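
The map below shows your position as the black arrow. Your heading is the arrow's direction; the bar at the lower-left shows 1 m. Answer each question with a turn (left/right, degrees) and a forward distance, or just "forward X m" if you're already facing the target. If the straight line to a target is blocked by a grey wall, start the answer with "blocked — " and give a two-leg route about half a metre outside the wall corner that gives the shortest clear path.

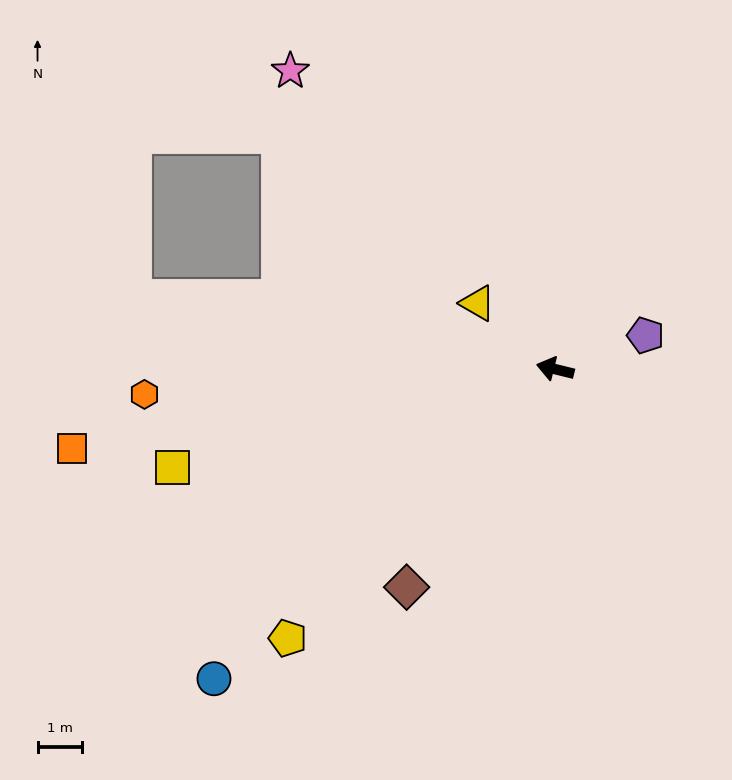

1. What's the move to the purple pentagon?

turn right 146°, forward 2.2 m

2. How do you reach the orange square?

turn left 23°, forward 11.0 m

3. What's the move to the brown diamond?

turn left 70°, forward 5.9 m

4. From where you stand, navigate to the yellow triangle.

turn right 27°, forward 2.3 m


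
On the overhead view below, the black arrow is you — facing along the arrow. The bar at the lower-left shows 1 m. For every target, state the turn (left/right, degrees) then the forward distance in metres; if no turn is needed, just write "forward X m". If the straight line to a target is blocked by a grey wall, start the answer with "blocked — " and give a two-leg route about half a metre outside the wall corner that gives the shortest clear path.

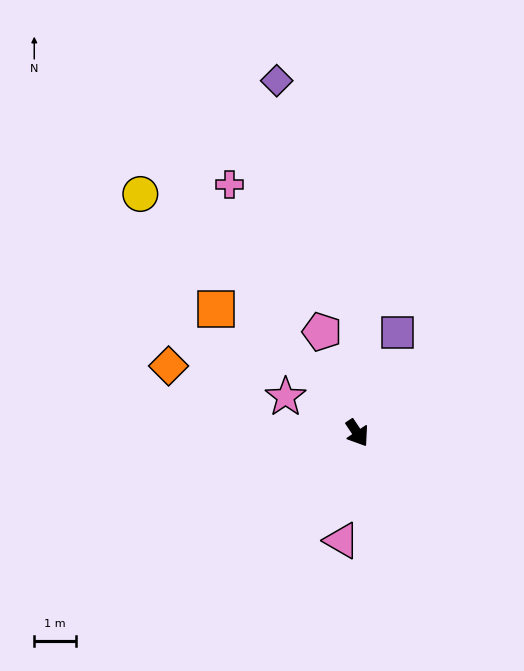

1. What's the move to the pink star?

turn right 150°, forward 1.9 m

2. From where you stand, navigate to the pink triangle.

turn right 42°, forward 2.6 m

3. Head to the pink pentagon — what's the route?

turn left 166°, forward 2.5 m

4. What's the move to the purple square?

turn left 125°, forward 2.6 m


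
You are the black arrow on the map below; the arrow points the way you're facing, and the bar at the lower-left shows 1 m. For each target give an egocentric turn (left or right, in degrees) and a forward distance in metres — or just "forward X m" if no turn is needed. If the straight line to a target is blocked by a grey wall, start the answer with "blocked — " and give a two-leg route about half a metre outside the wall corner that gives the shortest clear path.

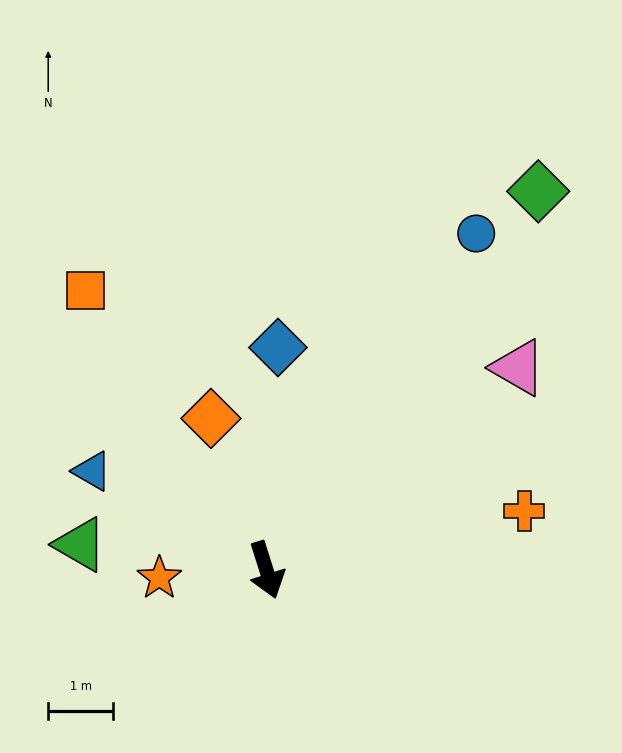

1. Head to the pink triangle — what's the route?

turn left 111°, forward 5.0 m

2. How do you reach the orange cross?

turn left 85°, forward 4.1 m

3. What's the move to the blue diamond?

turn left 159°, forward 3.4 m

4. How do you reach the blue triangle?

turn right 137°, forward 3.1 m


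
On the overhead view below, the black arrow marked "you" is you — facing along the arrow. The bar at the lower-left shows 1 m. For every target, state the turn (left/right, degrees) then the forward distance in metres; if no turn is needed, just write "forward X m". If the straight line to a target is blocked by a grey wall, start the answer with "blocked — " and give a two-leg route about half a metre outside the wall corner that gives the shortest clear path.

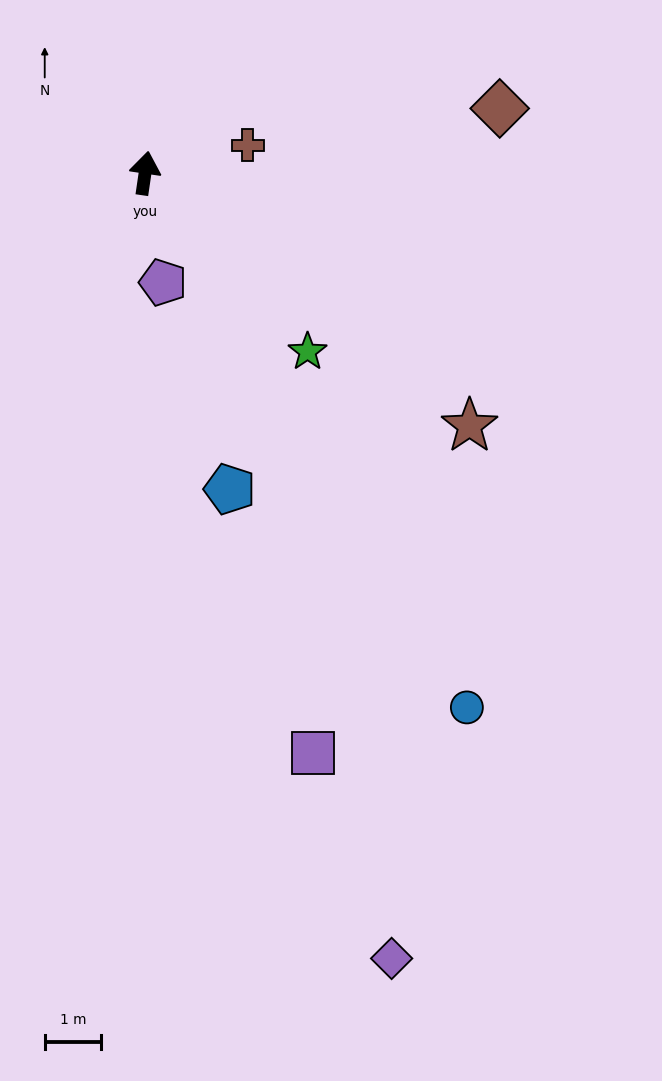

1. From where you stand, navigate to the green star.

turn right 129°, forward 4.3 m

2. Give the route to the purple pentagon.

turn right 162°, forward 2.0 m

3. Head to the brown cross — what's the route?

turn right 66°, forward 1.9 m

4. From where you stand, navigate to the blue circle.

turn right 141°, forward 11.1 m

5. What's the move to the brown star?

turn right 120°, forward 7.3 m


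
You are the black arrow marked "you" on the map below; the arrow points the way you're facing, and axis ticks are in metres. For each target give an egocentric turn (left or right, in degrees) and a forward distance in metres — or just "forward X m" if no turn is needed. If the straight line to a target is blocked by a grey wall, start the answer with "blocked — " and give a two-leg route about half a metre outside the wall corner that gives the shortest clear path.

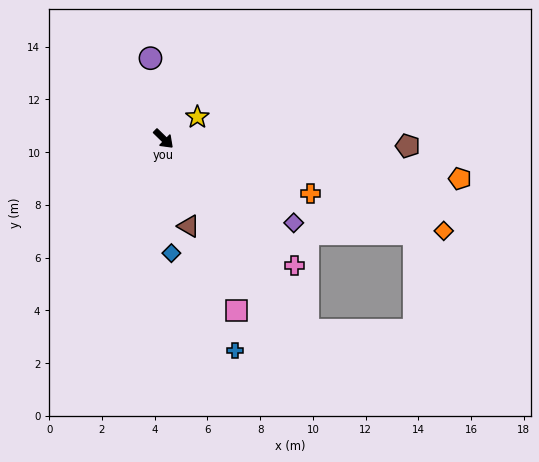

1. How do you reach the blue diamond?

turn right 42°, forward 4.3 m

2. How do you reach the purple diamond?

turn left 11°, forward 5.9 m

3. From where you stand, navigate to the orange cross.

turn left 24°, forward 5.9 m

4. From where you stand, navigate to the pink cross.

forward 6.9 m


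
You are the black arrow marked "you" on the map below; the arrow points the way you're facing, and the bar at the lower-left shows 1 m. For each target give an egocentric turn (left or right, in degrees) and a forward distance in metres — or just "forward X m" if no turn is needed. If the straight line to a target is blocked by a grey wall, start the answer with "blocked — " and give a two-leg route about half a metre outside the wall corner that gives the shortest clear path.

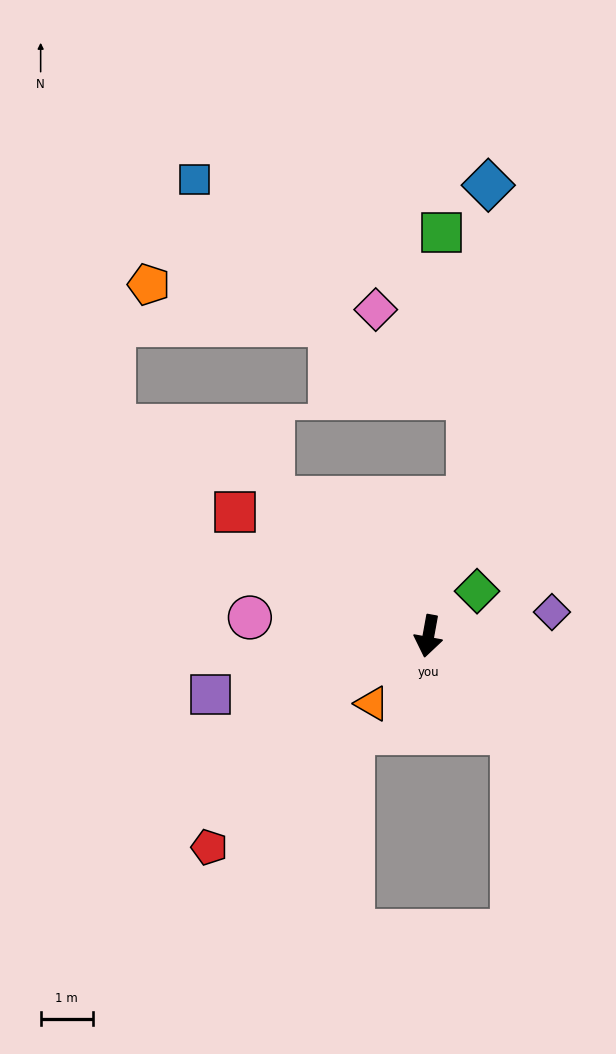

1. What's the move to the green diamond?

turn left 143°, forward 1.3 m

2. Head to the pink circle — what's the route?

turn right 86°, forward 3.4 m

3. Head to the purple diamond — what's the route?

turn left 111°, forward 2.4 m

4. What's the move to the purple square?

turn right 65°, forward 4.3 m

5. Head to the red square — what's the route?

turn right 112°, forward 4.4 m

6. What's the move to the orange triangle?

turn right 30°, forward 1.7 m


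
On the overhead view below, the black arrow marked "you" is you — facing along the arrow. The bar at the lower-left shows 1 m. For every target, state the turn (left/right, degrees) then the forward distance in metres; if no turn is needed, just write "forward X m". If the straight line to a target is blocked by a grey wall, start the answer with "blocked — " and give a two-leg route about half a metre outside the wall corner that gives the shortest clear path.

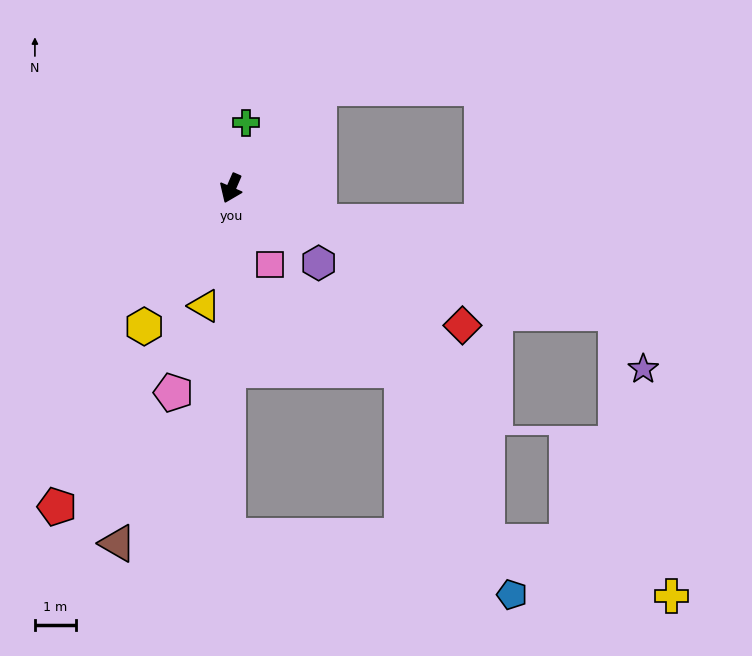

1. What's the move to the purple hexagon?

turn left 73°, forward 2.8 m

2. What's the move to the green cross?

turn right 169°, forward 1.6 m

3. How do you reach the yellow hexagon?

turn right 9°, forward 3.9 m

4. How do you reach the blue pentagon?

blocked — turn left 23°, forward 8.4 m, then turn left 79°, forward 7.0 m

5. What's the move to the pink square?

turn left 50°, forward 2.1 m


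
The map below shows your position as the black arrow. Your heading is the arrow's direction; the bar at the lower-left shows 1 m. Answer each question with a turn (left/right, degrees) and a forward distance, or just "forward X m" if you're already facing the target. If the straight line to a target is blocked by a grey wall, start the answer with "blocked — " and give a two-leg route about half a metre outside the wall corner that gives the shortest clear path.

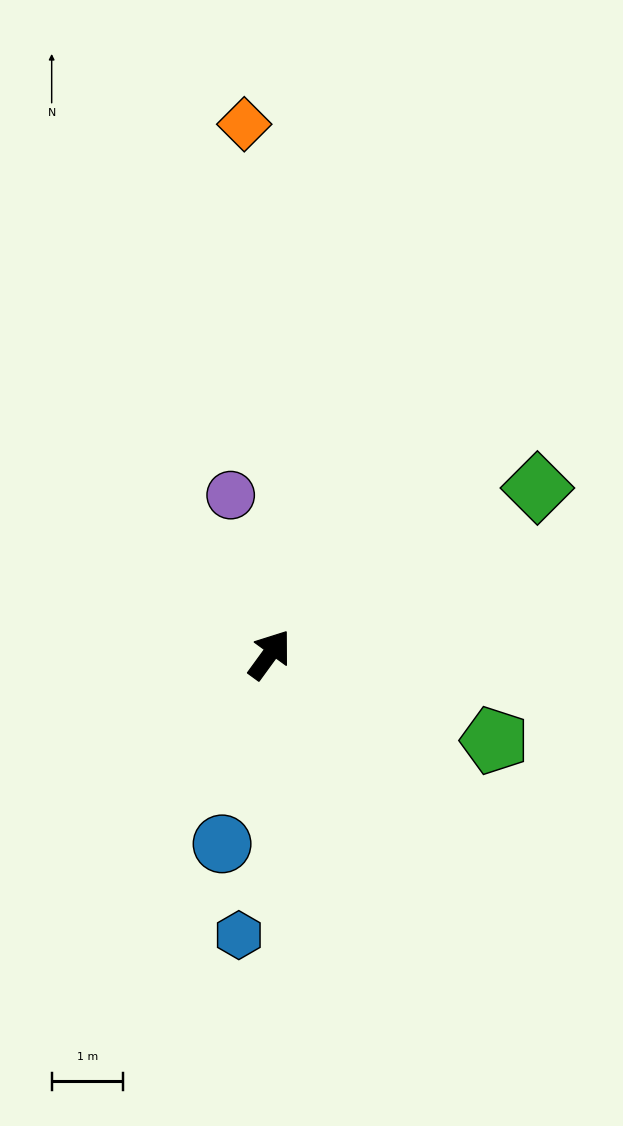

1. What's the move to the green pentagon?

turn right 75°, forward 3.4 m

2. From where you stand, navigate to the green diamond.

turn right 22°, forward 4.4 m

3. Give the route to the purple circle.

turn left 50°, forward 2.3 m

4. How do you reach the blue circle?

turn right 158°, forward 2.7 m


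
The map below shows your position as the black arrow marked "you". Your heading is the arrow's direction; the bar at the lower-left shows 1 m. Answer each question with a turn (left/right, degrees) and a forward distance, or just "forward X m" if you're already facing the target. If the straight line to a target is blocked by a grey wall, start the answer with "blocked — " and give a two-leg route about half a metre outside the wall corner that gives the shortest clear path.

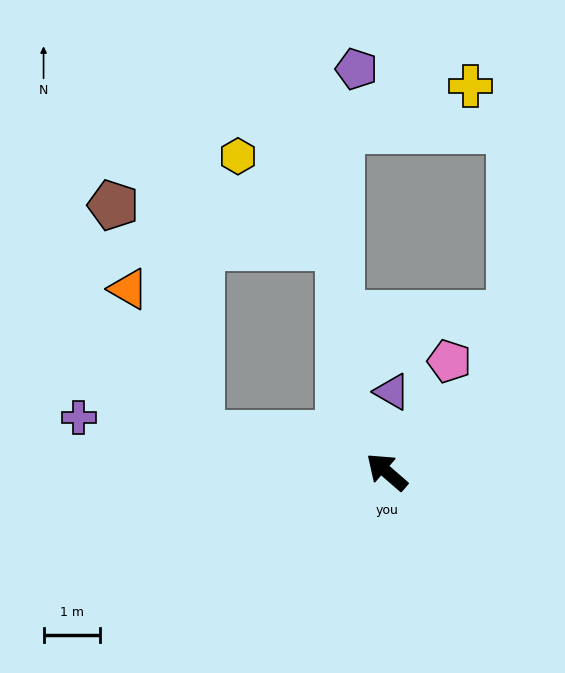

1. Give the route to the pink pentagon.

turn right 78°, forward 2.3 m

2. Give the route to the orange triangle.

blocked — turn left 29°, forward 3.4 m, then turn right 51°, forward 2.9 m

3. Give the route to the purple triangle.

turn right 53°, forward 1.4 m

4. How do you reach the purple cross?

turn left 31°, forward 5.6 m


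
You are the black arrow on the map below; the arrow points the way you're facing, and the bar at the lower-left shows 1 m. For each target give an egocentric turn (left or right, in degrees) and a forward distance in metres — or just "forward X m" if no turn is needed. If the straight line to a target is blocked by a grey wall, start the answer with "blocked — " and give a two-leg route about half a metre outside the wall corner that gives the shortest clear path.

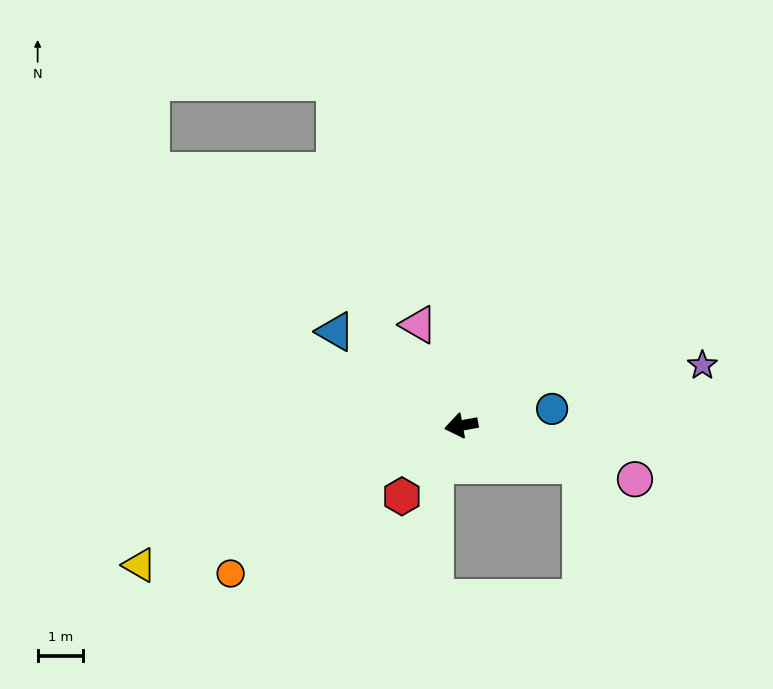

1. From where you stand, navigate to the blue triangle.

turn right 47°, forward 3.5 m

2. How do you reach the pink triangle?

turn right 77°, forward 2.4 m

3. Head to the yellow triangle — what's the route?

turn left 13°, forward 7.7 m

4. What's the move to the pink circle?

turn left 152°, forward 4.0 m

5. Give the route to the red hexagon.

turn left 40°, forward 2.0 m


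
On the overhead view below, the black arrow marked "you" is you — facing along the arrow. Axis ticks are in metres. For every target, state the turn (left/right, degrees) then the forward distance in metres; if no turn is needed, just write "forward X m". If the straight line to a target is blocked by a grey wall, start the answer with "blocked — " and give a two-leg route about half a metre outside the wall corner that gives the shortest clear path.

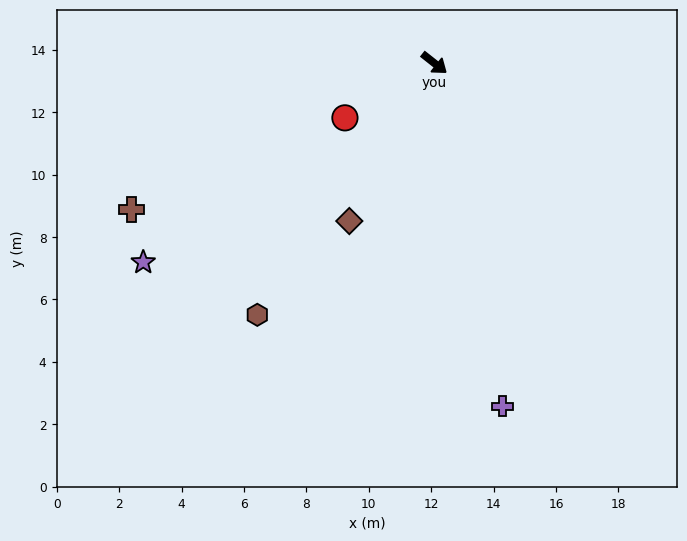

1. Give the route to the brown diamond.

turn right 80°, forward 5.8 m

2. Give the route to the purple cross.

turn right 40°, forward 11.2 m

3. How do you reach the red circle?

turn right 110°, forward 3.4 m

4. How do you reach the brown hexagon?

turn right 87°, forward 9.9 m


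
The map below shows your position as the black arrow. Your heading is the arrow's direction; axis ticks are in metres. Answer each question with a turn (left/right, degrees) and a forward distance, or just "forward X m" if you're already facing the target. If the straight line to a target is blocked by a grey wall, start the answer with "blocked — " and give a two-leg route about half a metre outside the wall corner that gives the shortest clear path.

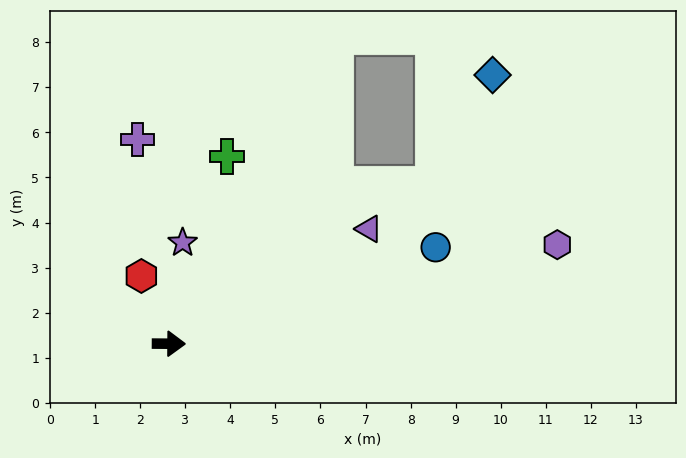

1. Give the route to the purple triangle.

turn left 30°, forward 5.1 m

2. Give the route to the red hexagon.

turn left 112°, forward 1.6 m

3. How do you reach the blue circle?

turn left 20°, forward 6.3 m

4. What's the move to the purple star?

turn left 83°, forward 2.3 m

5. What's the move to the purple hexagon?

turn left 15°, forward 8.9 m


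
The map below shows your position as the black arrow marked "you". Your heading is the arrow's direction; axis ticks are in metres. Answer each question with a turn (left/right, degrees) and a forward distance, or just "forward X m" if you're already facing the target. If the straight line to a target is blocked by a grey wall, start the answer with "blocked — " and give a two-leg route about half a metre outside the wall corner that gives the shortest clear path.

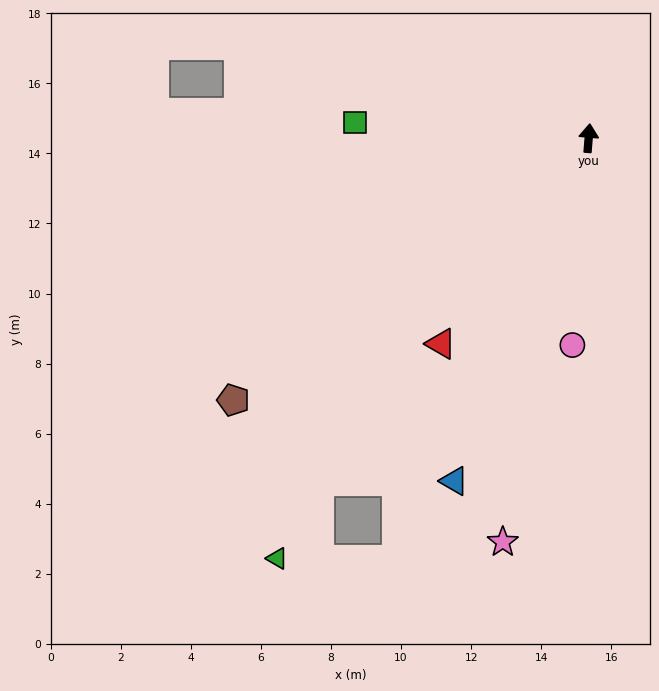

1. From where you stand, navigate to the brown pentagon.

turn left 131°, forward 12.6 m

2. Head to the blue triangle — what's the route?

turn left 163°, forward 10.5 m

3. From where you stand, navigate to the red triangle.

turn left 149°, forward 7.2 m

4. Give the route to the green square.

turn left 91°, forward 6.7 m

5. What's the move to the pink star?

turn left 173°, forward 11.8 m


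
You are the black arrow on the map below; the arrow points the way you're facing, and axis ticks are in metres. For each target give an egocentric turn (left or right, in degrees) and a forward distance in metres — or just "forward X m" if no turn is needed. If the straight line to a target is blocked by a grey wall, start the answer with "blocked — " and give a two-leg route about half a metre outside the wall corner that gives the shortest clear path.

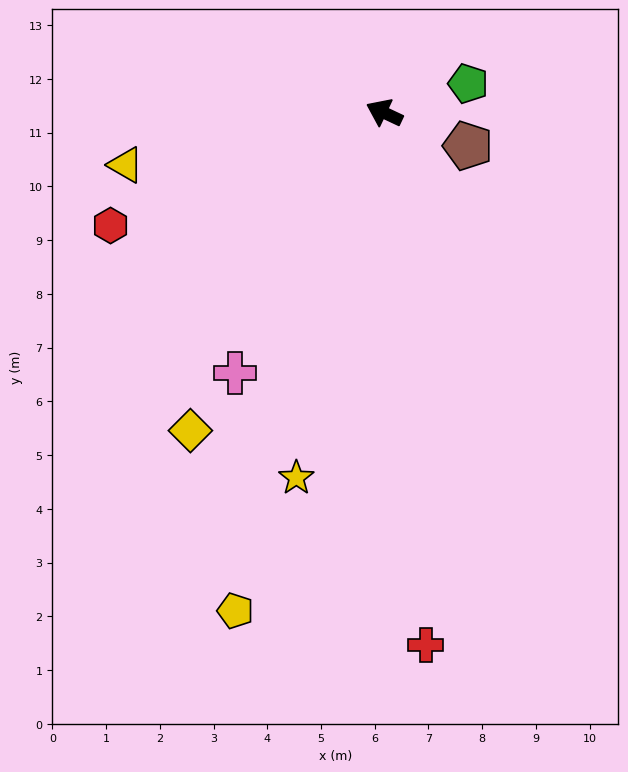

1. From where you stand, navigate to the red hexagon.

turn left 48°, forward 5.5 m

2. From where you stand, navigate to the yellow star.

turn left 102°, forward 7.0 m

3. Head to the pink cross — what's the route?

turn left 85°, forward 5.6 m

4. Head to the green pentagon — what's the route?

turn right 136°, forward 1.7 m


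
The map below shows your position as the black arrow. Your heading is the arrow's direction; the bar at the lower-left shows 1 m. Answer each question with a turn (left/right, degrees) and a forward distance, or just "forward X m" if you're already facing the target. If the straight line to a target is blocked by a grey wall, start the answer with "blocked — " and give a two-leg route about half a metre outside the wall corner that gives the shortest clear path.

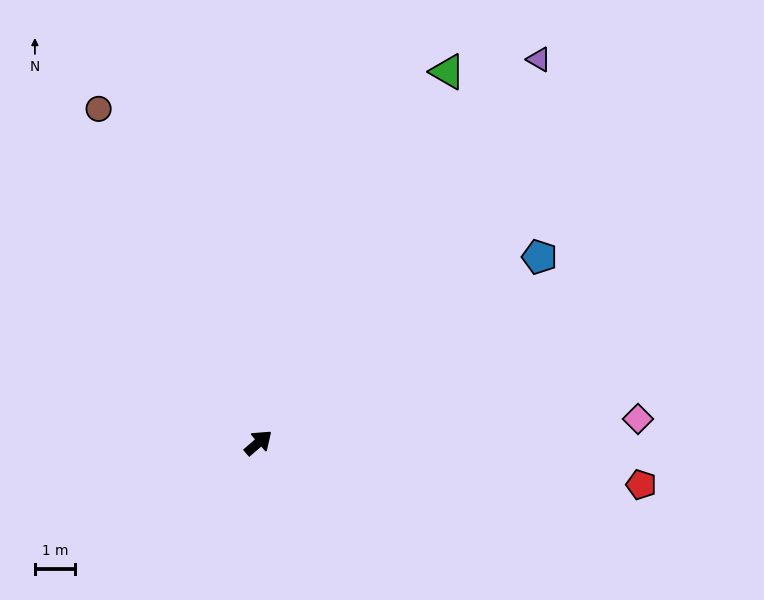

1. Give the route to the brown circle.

turn left 75°, forward 9.2 m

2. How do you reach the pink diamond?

turn right 37°, forward 9.5 m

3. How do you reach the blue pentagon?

turn right 7°, forward 8.4 m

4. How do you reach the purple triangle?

turn left 13°, forward 11.8 m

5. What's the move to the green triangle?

turn left 22°, forward 10.4 m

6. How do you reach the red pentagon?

turn right 47°, forward 9.6 m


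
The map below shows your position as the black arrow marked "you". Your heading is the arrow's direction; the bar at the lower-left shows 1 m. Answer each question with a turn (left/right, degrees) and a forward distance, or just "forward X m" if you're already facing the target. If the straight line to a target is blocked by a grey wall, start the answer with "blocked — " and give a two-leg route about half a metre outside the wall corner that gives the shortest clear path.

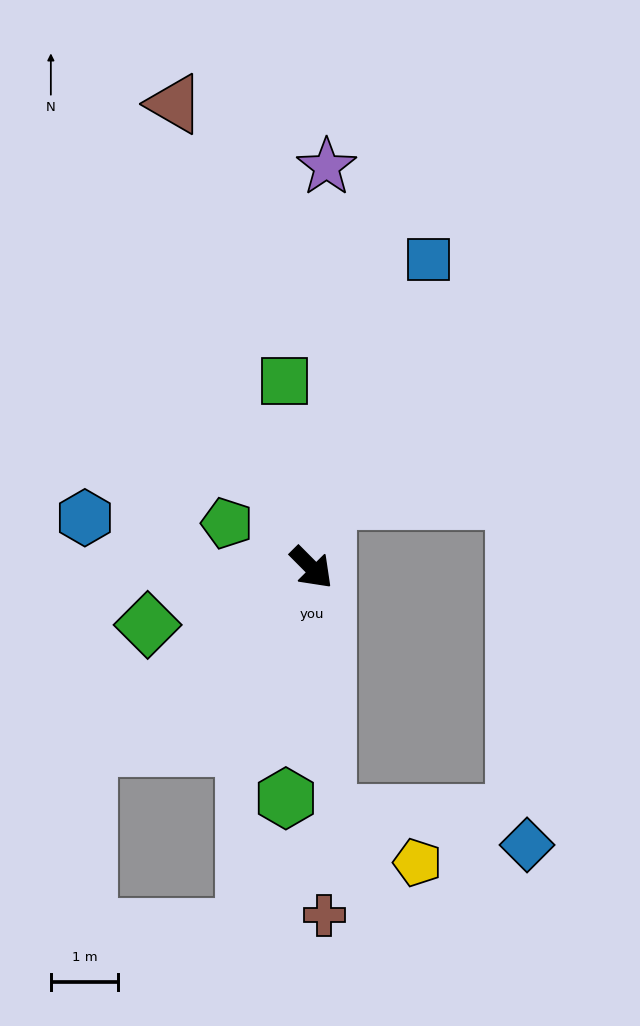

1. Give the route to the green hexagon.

turn right 51°, forward 3.5 m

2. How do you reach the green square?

turn left 143°, forward 2.8 m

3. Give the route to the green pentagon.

turn right 163°, forward 1.4 m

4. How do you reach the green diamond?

turn right 116°, forward 2.6 m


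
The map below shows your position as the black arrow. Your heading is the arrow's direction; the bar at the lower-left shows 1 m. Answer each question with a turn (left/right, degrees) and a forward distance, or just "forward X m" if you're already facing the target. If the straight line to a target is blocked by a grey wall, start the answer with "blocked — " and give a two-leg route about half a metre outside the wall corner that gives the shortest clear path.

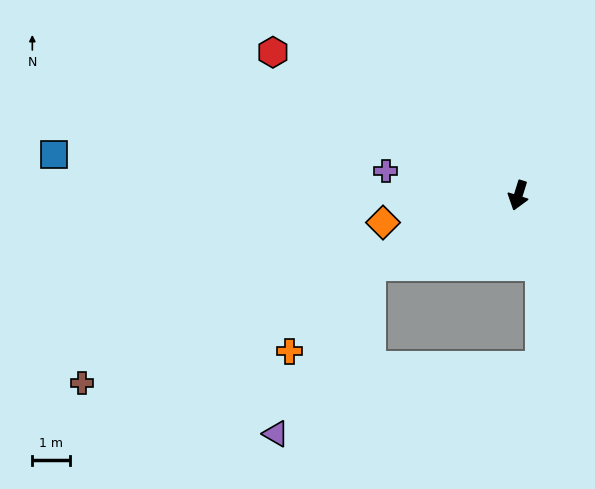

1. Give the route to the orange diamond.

turn right 61°, forward 3.7 m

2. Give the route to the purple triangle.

blocked — turn right 48°, forward 4.4 m, then turn left 36°, forward 5.2 m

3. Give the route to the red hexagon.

turn right 103°, forward 7.6 m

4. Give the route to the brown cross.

turn right 49°, forward 12.7 m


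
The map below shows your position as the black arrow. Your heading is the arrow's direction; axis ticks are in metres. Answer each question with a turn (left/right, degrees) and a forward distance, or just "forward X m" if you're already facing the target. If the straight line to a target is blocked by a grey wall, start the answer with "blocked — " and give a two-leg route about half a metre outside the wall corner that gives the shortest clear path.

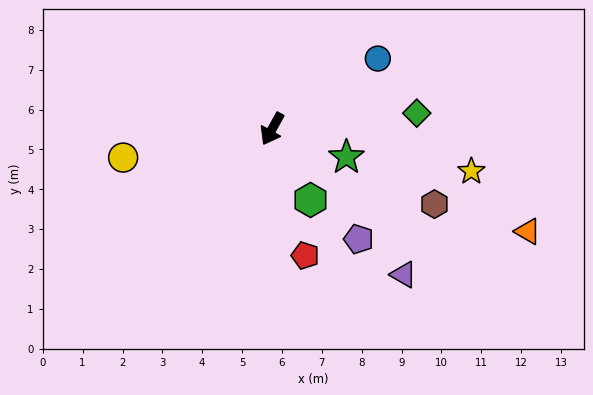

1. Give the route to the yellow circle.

turn right 50°, forward 3.8 m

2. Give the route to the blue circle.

turn left 153°, forward 3.2 m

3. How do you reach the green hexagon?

turn left 57°, forward 2.0 m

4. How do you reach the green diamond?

turn left 125°, forward 3.6 m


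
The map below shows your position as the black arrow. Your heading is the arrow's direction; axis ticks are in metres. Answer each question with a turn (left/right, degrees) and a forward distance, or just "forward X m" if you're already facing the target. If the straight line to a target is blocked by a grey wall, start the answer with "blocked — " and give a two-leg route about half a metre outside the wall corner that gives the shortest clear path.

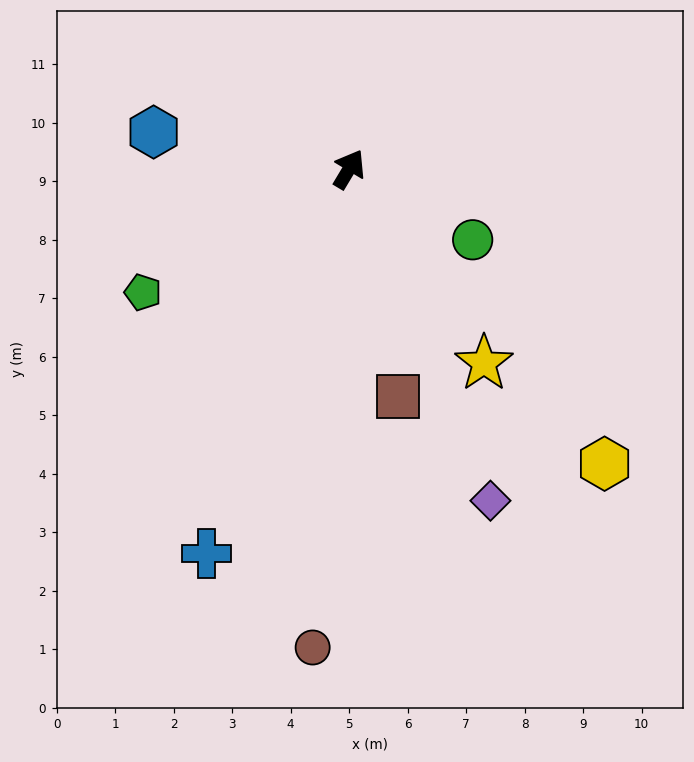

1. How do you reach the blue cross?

turn right 169°, forward 7.0 m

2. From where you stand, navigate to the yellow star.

turn right 114°, forward 4.0 m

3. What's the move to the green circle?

turn right 89°, forward 2.4 m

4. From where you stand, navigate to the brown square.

turn right 137°, forward 4.0 m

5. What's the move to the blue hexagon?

turn left 110°, forward 3.4 m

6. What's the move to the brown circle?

turn right 153°, forward 8.2 m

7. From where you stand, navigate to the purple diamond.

turn right 126°, forward 6.2 m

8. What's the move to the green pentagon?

turn left 152°, forward 4.1 m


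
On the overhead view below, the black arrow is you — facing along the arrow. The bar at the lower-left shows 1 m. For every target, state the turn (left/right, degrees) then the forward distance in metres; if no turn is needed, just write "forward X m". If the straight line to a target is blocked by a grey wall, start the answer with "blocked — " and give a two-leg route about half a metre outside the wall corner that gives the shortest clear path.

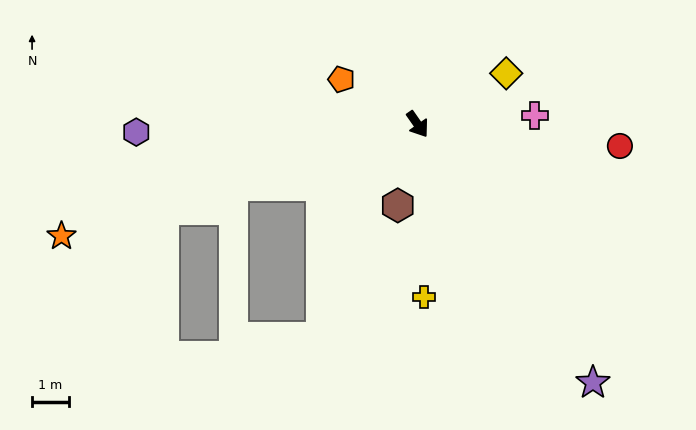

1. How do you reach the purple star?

forward 8.5 m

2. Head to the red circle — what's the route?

turn left 49°, forward 5.5 m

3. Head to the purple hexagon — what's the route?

turn right 123°, forward 7.7 m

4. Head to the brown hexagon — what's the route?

turn right 49°, forward 2.3 m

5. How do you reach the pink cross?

turn left 59°, forward 3.2 m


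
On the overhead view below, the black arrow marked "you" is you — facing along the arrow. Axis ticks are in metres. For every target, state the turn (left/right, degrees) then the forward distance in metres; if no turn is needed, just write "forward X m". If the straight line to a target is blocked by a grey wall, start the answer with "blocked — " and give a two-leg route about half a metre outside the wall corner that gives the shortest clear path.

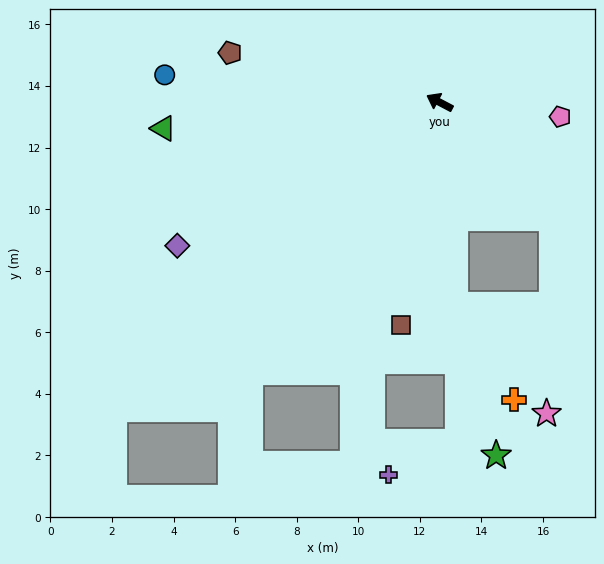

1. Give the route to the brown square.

turn left 108°, forward 7.3 m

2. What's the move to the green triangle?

turn left 33°, forward 9.0 m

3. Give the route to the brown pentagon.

turn left 15°, forward 7.0 m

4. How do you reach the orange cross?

blocked — turn left 122°, forward 6.6 m, then turn left 28°, forward 3.6 m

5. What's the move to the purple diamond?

turn left 56°, forward 9.7 m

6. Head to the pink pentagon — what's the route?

turn right 159°, forward 3.9 m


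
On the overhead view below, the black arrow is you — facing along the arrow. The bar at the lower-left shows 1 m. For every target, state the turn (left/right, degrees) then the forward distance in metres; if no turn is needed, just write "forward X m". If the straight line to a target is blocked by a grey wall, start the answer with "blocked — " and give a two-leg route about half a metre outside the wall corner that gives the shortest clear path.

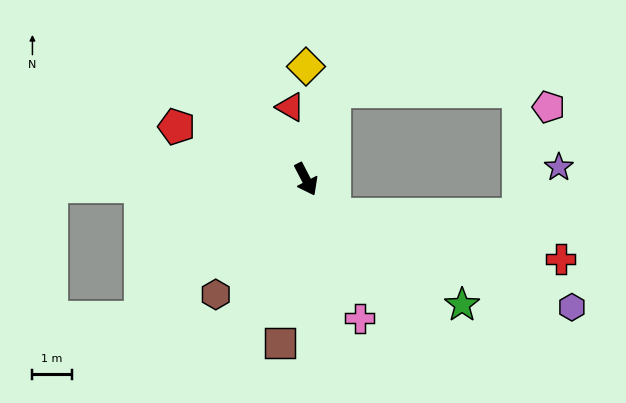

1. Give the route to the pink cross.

turn right 6°, forward 3.8 m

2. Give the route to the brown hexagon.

turn right 65°, forward 3.7 m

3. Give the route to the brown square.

turn right 36°, forward 4.2 m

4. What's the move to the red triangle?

turn left 165°, forward 1.9 m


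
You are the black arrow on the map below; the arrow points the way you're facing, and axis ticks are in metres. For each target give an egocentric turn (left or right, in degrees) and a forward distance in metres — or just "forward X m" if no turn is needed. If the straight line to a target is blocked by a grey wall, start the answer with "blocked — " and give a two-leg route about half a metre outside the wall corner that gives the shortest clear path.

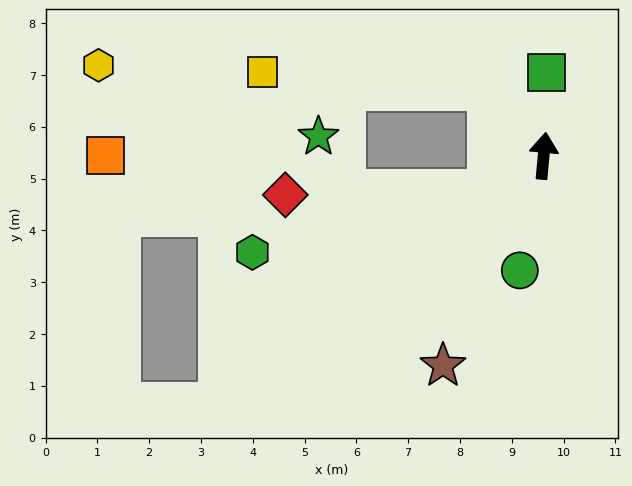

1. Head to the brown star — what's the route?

turn left 160°, forward 4.5 m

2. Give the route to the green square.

turn left 3°, forward 1.6 m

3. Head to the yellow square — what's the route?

blocked — turn left 44°, forward 1.7 m, then turn left 47°, forward 4.4 m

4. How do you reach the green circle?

turn left 174°, forward 2.3 m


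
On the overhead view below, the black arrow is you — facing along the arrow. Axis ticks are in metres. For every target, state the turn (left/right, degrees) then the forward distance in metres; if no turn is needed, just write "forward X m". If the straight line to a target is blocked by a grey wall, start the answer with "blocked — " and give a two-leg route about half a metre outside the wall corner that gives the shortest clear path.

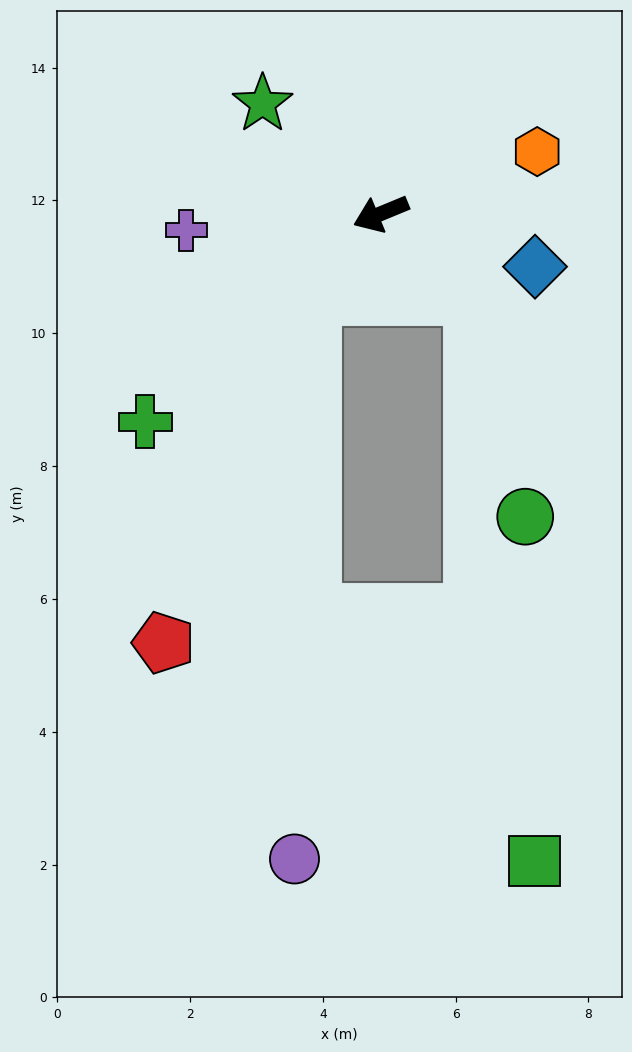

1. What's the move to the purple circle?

blocked — turn left 29°, forward 1.6 m, then turn left 37°, forward 8.5 m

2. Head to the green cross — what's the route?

turn left 19°, forward 4.7 m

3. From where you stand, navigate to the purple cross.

turn right 18°, forward 2.9 m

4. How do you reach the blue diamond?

turn left 139°, forward 2.5 m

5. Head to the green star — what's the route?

turn right 65°, forward 2.4 m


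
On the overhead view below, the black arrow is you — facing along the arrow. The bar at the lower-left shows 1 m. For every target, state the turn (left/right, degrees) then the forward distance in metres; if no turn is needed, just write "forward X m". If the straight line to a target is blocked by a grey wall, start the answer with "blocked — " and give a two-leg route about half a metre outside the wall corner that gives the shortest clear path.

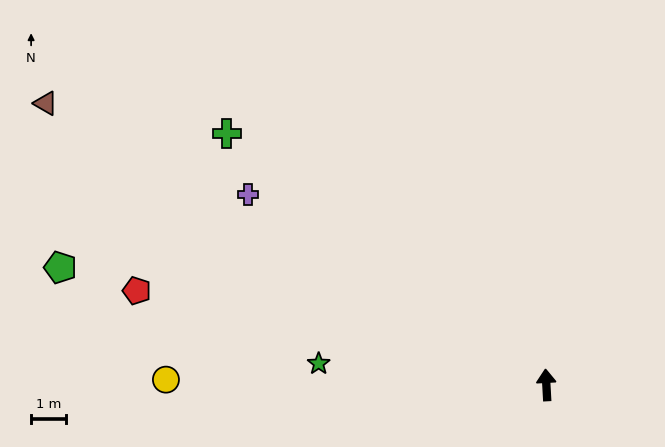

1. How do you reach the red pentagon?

turn left 74°, forward 12.2 m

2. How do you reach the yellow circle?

turn left 86°, forward 11.1 m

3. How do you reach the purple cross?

turn left 54°, forward 10.3 m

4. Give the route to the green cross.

turn left 49°, forward 11.8 m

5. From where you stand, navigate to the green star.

turn left 82°, forward 6.6 m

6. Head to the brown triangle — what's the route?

turn left 57°, forward 16.7 m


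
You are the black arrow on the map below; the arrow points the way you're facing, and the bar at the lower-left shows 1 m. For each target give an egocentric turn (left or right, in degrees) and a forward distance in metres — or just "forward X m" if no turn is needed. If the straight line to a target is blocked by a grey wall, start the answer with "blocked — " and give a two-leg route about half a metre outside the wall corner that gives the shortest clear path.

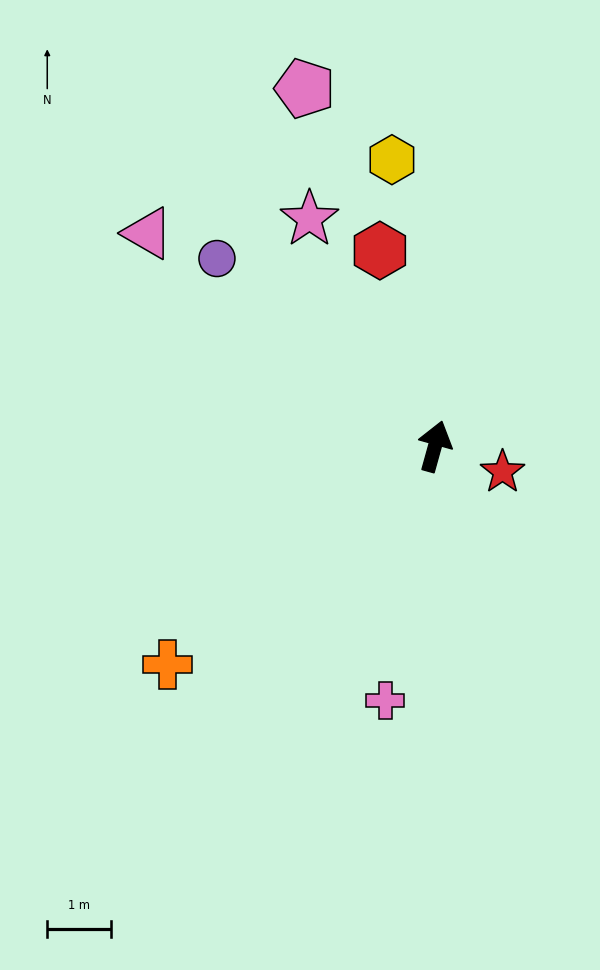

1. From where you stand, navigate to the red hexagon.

turn left 31°, forward 3.2 m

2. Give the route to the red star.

turn right 95°, forward 1.1 m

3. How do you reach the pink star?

turn left 44°, forward 4.1 m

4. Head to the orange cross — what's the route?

turn left 145°, forward 5.4 m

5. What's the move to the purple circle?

turn left 65°, forward 4.5 m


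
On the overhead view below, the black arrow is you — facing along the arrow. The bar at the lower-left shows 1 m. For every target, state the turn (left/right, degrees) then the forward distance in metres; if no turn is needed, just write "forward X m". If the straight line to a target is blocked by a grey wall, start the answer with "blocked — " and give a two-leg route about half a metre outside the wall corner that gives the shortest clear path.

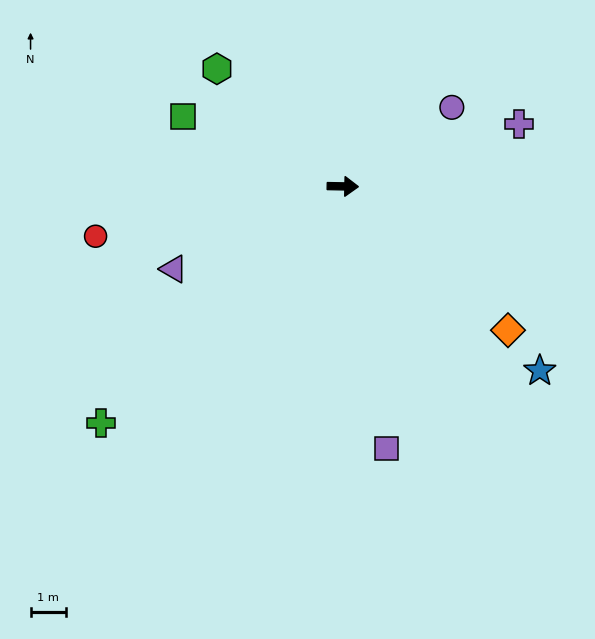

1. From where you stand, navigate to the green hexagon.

turn left 138°, forward 4.8 m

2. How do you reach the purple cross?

turn left 21°, forward 5.2 m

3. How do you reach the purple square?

turn right 79°, forward 7.4 m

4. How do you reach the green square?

turn left 158°, forward 4.9 m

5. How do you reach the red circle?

turn right 167°, forward 7.1 m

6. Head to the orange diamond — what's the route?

turn right 40°, forward 6.1 m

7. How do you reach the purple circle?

turn left 37°, forward 3.8 m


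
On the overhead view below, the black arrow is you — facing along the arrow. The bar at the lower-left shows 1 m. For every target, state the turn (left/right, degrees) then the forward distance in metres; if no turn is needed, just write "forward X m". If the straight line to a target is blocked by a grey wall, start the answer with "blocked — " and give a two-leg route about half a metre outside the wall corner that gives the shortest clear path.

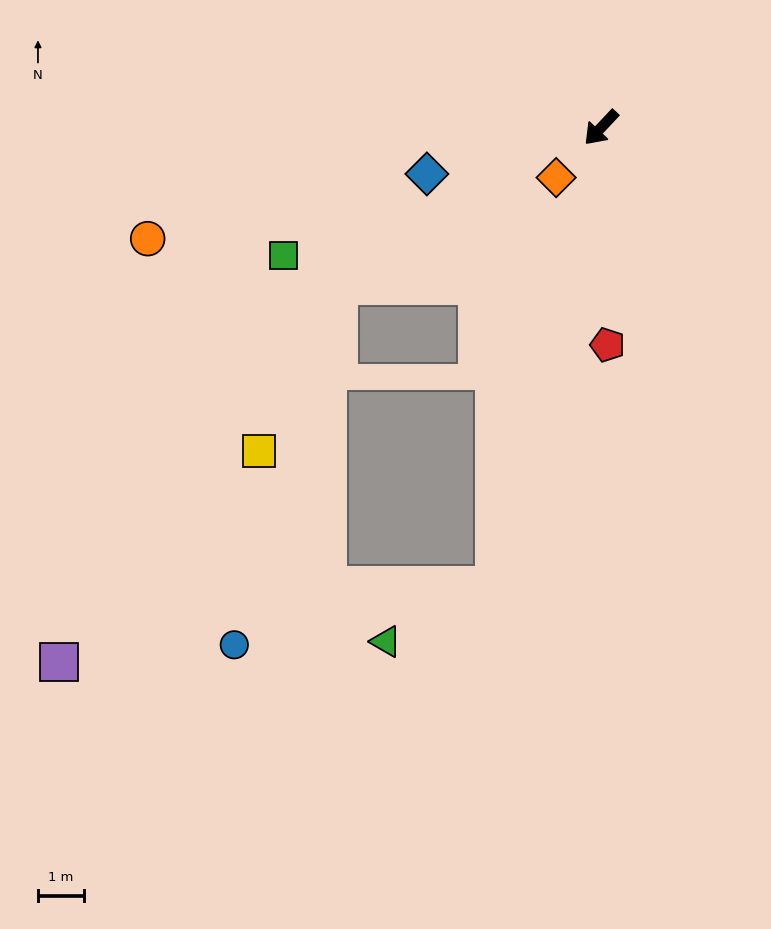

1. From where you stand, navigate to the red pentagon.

turn left 45°, forward 4.8 m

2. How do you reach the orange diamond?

forward 1.5 m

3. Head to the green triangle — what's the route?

blocked — turn left 30°, forward 10.3 m, then turn right 49°, forward 2.7 m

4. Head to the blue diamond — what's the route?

turn right 32°, forward 3.9 m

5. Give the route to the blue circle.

blocked — turn left 30°, forward 10.3 m, then turn right 64°, forward 5.8 m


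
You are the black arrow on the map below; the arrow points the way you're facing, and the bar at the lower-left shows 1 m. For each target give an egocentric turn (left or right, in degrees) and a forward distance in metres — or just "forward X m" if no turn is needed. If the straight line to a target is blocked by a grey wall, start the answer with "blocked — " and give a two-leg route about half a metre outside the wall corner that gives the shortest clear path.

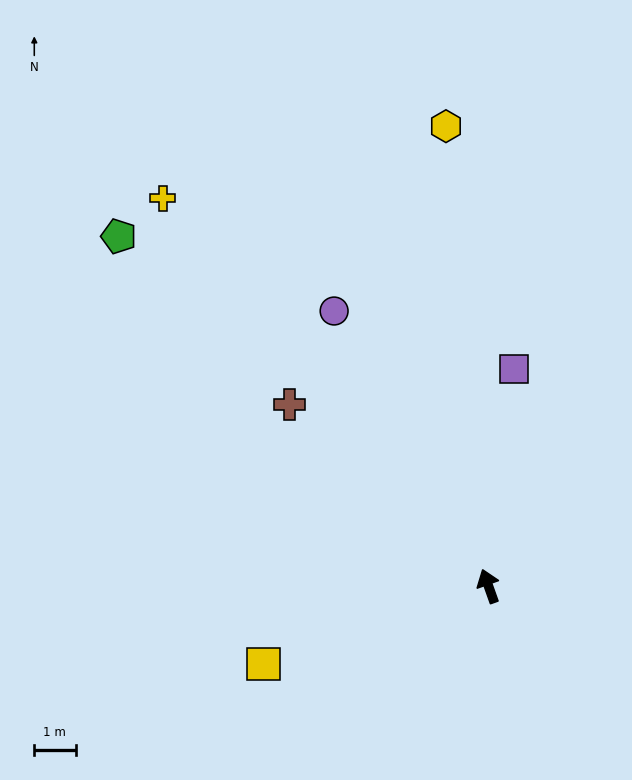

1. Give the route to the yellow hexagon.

turn right 14°, forward 11.2 m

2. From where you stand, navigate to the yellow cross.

turn left 20°, forward 12.3 m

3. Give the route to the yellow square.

turn left 90°, forward 5.8 m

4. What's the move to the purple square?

turn right 26°, forward 5.3 m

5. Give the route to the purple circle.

turn left 10°, forward 7.6 m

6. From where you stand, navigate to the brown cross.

turn left 28°, forward 6.5 m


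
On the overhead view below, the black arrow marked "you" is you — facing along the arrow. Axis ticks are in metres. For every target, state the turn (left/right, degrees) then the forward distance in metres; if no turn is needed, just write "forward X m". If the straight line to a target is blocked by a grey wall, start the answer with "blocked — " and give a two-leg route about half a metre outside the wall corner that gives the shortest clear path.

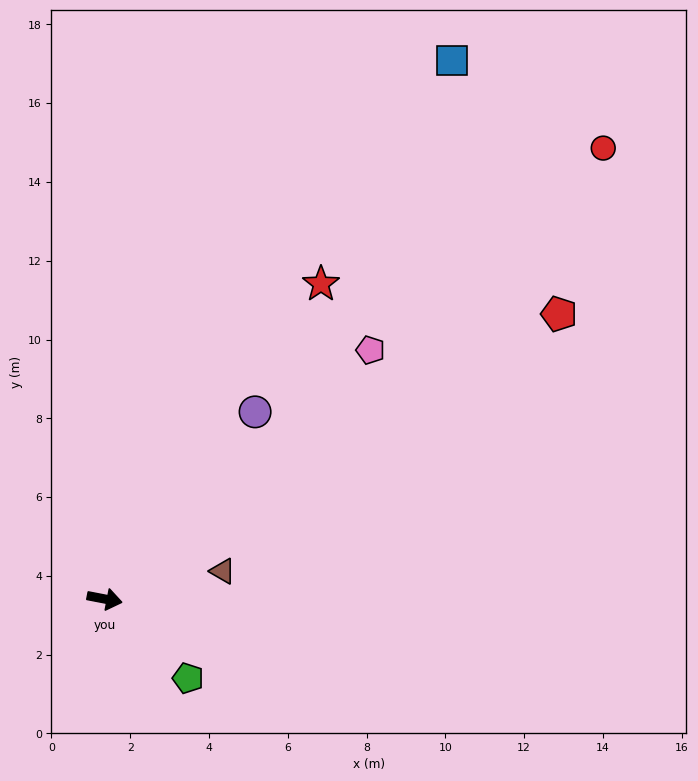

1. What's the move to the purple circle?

turn left 62°, forward 6.1 m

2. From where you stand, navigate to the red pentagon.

turn left 43°, forward 13.6 m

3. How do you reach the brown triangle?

turn left 24°, forward 3.1 m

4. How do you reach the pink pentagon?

turn left 54°, forward 9.2 m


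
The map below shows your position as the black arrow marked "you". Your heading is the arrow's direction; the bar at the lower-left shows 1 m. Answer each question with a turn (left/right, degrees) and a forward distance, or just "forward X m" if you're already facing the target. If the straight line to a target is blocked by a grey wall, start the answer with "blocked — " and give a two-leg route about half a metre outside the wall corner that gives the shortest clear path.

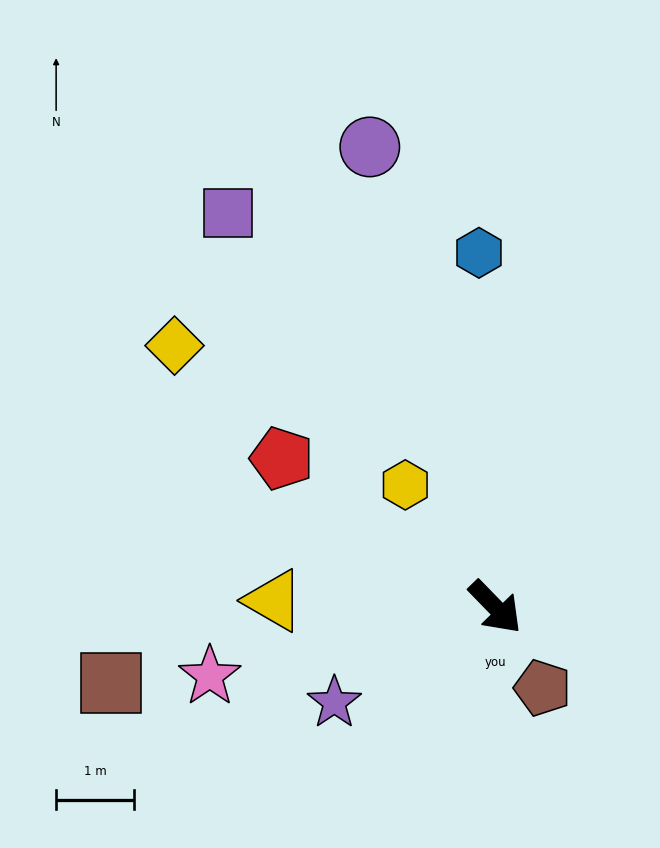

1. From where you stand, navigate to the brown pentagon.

turn right 14°, forward 1.2 m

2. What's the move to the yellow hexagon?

turn left 172°, forward 2.0 m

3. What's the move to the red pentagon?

turn right 169°, forward 3.3 m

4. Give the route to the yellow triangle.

turn right 136°, forward 2.8 m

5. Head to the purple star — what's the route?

turn right 104°, forward 2.4 m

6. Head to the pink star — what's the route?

turn right 121°, forward 3.8 m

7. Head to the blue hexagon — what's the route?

turn left 138°, forward 4.6 m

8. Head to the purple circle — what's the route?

turn left 151°, forward 6.1 m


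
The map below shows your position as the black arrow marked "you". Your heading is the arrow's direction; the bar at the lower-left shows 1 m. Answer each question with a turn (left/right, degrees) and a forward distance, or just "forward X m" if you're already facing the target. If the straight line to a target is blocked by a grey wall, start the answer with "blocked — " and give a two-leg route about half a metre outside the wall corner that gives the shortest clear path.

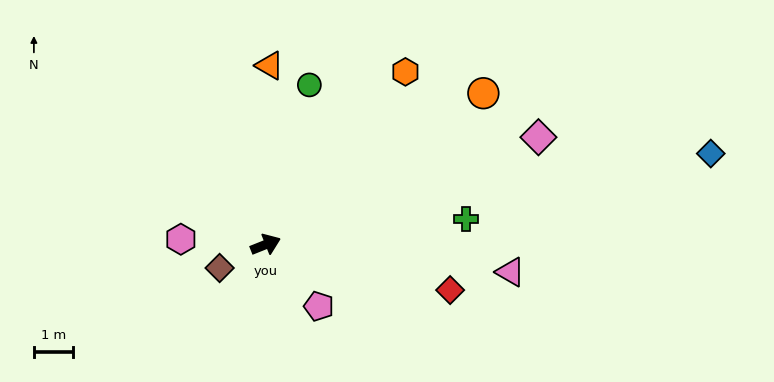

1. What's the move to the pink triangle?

turn right 28°, forward 6.3 m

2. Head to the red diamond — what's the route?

turn right 36°, forward 4.9 m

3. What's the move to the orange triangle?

turn left 67°, forward 4.6 m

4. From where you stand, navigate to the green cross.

turn right 14°, forward 5.2 m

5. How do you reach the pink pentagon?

turn right 71°, forward 2.1 m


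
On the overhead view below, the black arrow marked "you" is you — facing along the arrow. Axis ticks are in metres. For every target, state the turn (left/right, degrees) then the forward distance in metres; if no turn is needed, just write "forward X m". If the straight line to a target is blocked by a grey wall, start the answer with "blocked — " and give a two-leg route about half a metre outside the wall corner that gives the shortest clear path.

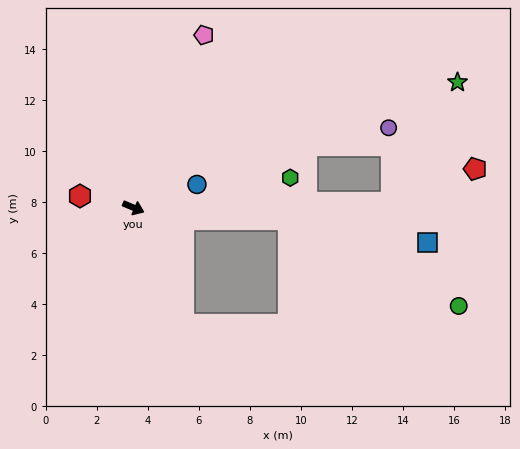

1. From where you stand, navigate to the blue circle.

turn left 43°, forward 2.6 m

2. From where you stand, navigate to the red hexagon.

turn right 169°, forward 2.1 m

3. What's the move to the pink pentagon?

turn left 91°, forward 7.3 m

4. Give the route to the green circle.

blocked — turn left 19°, forward 6.1 m, then turn right 23°, forward 7.5 m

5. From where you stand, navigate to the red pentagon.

blocked — turn left 24°, forward 10.1 m, then turn left 21°, forward 3.5 m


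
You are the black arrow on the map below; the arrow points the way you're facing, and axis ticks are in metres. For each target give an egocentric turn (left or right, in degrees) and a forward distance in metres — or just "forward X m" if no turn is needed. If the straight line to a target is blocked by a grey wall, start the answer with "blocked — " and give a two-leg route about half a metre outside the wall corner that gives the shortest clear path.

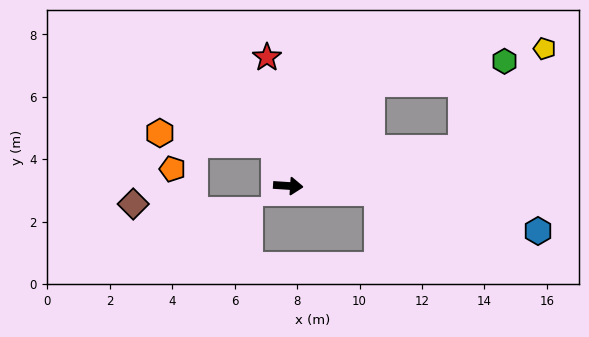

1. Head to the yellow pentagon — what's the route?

blocked — turn left 16°, forward 5.7 m, then turn left 38°, forward 4.2 m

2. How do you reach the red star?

turn left 103°, forward 4.2 m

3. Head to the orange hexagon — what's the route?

blocked — turn left 112°, forward 1.4 m, then turn left 66°, forward 3.7 m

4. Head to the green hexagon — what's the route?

blocked — turn left 54°, forward 4.2 m, then turn right 40°, forward 4.3 m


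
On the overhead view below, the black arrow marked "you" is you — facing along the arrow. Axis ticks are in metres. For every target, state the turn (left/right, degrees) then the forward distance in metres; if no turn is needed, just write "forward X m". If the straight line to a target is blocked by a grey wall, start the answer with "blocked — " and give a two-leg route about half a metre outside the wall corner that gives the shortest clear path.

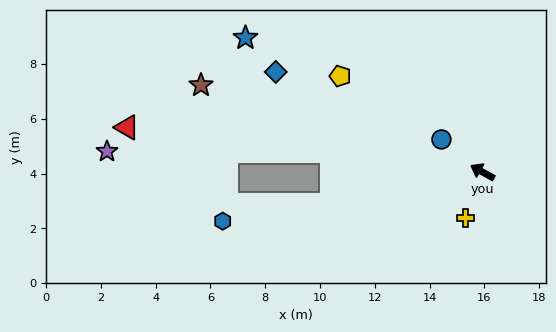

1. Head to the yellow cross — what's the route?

turn left 99°, forward 1.8 m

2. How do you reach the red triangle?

turn left 22°, forward 13.1 m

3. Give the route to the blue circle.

turn right 9°, forward 1.9 m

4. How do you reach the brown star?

turn left 12°, forward 10.8 m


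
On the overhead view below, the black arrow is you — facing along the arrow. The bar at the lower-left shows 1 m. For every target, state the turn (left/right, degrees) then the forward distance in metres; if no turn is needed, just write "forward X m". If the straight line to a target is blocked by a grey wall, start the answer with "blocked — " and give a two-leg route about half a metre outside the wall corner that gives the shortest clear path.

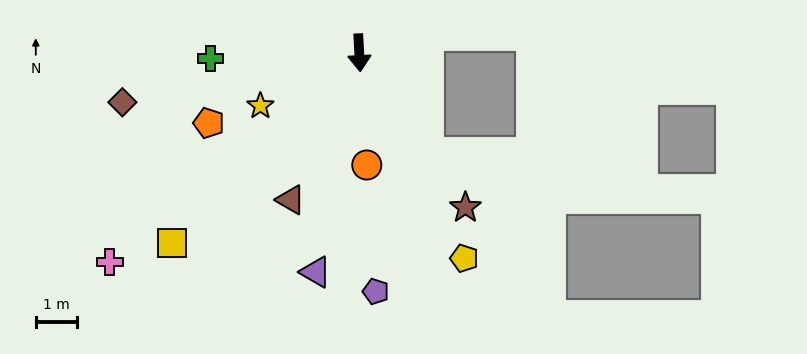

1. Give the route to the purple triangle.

turn right 14°, forward 5.4 m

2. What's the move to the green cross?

turn right 91°, forward 3.6 m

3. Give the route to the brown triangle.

turn right 28°, forward 3.9 m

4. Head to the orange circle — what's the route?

forward 2.7 m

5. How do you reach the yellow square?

turn right 48°, forward 6.5 m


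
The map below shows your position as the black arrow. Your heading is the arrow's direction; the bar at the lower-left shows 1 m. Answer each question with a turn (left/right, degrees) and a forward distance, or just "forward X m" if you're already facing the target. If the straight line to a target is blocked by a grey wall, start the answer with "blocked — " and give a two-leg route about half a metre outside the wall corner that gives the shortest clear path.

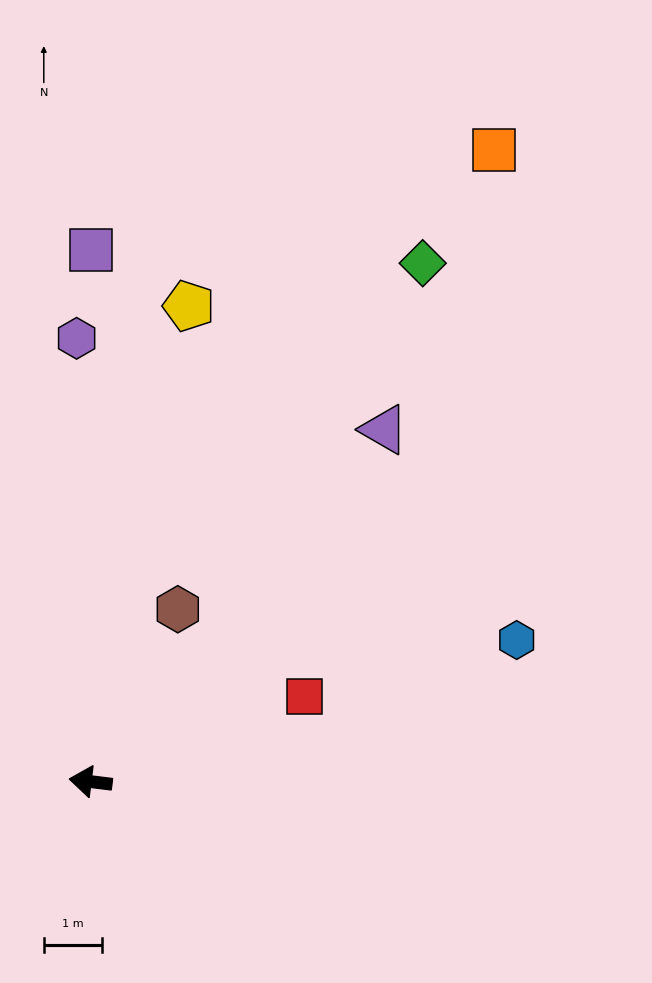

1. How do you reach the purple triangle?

turn right 123°, forward 7.9 m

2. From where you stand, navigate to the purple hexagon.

turn right 81°, forward 7.7 m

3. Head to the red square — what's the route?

turn right 151°, forward 4.0 m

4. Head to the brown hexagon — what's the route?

turn right 110°, forward 3.3 m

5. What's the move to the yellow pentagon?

turn right 95°, forward 8.4 m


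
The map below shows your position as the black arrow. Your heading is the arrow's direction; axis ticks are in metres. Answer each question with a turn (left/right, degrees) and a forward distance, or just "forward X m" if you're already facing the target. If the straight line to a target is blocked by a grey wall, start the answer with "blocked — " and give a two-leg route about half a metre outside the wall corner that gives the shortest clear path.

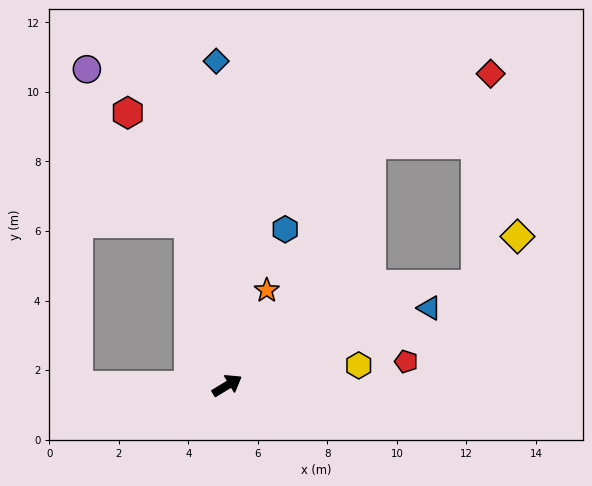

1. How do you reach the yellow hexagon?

turn right 23°, forward 3.8 m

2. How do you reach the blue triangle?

turn right 10°, forward 6.2 m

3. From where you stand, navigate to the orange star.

turn left 36°, forward 3.0 m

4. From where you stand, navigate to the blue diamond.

turn left 61°, forward 9.3 m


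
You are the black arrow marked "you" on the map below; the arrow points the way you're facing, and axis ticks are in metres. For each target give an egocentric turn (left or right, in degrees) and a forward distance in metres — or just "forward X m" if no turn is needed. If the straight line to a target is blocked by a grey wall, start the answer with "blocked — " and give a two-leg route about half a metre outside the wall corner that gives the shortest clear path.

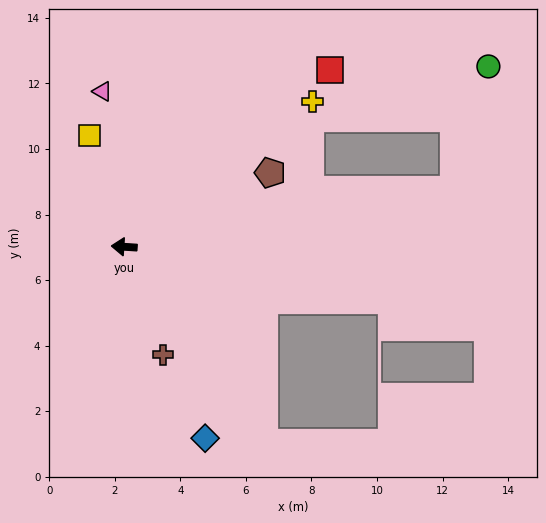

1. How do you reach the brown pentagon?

turn right 149°, forward 5.0 m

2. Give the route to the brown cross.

turn left 113°, forward 3.5 m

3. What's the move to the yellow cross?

turn right 139°, forward 7.3 m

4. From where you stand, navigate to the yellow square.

turn right 69°, forward 3.6 m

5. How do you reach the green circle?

blocked — turn right 166°, forward 10.2 m, then turn left 64°, forward 3.9 m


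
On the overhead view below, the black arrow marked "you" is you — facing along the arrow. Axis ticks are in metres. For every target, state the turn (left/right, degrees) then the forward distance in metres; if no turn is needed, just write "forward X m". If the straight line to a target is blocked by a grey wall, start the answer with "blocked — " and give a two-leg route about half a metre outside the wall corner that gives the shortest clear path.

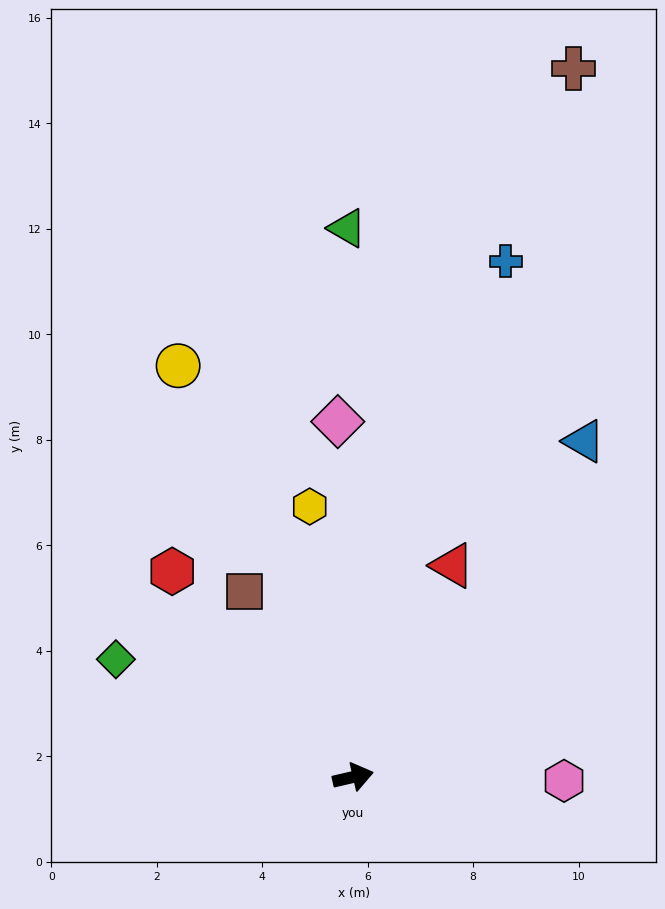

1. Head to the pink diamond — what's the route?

turn left 79°, forward 6.7 m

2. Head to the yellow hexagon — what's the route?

turn left 86°, forward 5.2 m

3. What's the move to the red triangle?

turn left 52°, forward 4.4 m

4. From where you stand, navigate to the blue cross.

turn left 60°, forward 10.2 m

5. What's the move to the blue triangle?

turn left 42°, forward 7.7 m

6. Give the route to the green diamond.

turn left 141°, forward 5.0 m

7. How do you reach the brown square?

turn left 107°, forward 4.1 m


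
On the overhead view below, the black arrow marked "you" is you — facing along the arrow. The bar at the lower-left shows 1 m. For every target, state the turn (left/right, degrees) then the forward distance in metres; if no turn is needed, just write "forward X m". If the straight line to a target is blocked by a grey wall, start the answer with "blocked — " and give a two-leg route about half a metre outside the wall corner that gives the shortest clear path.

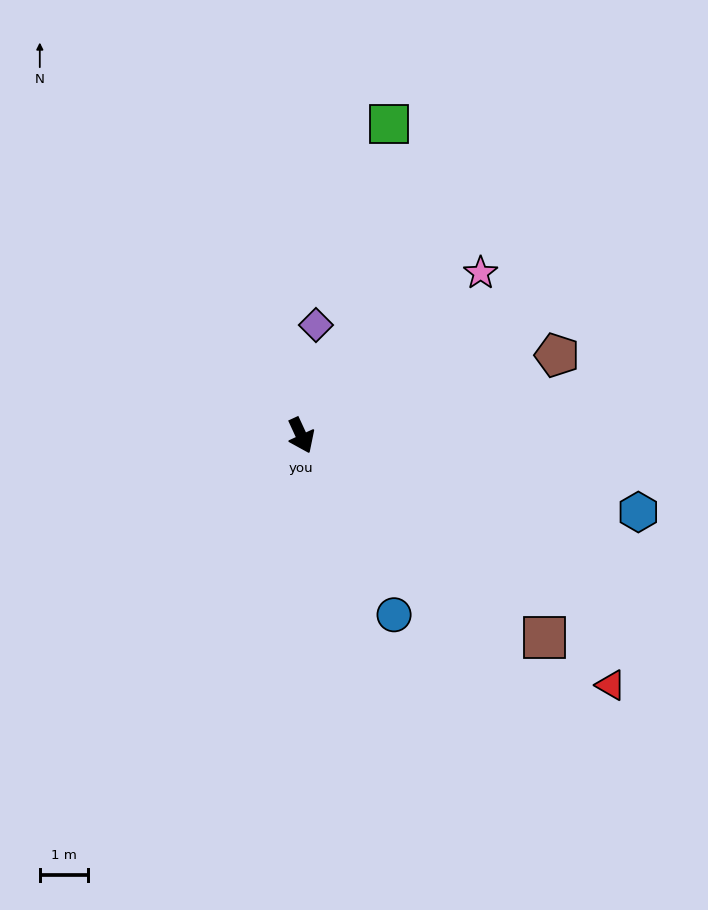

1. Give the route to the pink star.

turn left 107°, forward 5.0 m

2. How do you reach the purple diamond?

turn left 148°, forward 2.3 m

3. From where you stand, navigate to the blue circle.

turn left 3°, forward 4.2 m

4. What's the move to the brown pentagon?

turn left 83°, forward 5.5 m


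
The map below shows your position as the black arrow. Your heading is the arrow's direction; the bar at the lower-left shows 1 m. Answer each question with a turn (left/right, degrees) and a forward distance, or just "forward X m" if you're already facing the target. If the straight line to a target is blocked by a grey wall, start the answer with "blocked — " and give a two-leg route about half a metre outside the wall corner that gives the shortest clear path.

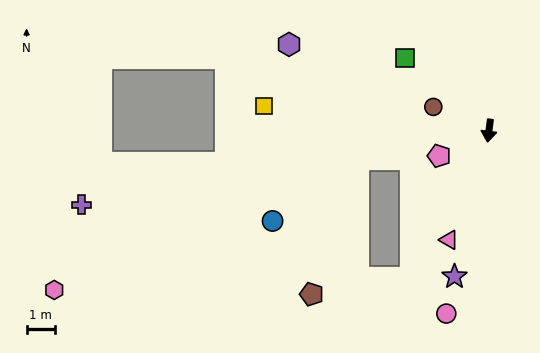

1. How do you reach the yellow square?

turn right 89°, forward 7.9 m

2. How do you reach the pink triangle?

turn right 13°, forward 4.1 m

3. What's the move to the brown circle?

turn right 106°, forward 2.1 m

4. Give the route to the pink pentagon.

turn right 56°, forward 2.0 m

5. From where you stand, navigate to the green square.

turn right 124°, forward 3.9 m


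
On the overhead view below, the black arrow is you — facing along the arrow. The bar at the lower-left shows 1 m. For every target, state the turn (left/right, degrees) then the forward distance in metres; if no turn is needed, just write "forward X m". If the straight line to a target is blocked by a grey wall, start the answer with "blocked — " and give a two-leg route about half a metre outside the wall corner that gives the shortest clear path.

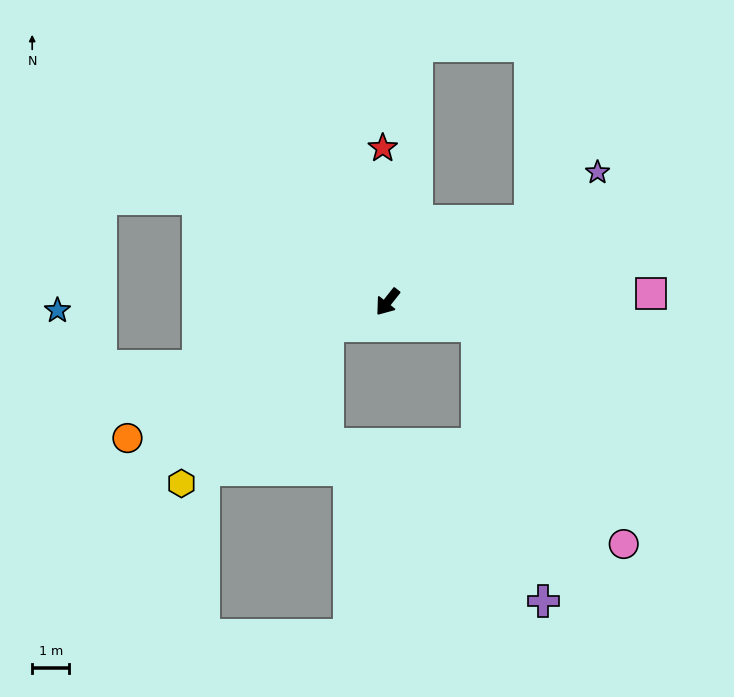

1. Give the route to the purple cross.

blocked — turn left 113°, forward 2.5 m, then turn right 61°, forward 7.7 m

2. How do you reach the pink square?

turn left 130°, forward 7.1 m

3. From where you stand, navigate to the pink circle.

blocked — turn left 113°, forward 2.5 m, then turn right 41°, forward 7.1 m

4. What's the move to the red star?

turn right 140°, forward 4.2 m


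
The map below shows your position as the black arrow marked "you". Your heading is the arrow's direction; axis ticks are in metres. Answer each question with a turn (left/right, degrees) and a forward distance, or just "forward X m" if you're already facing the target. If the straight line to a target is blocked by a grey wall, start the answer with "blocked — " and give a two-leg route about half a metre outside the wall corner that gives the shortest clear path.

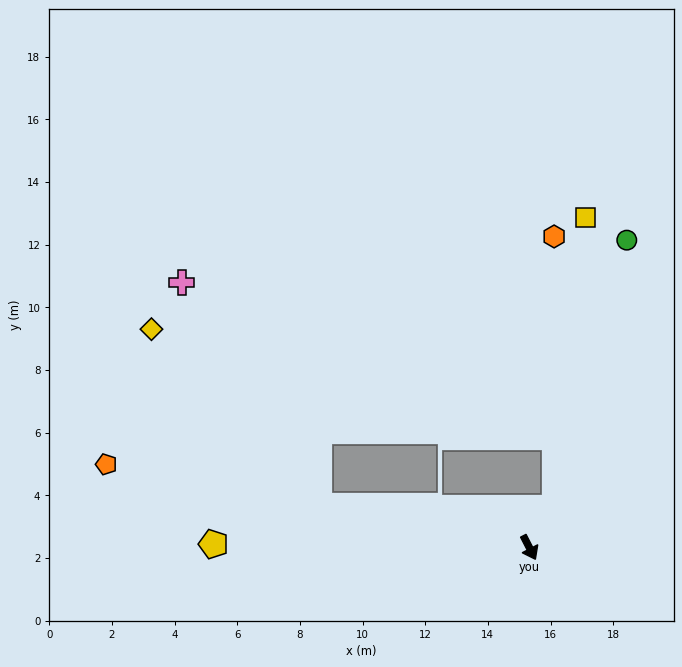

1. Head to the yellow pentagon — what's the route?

turn right 118°, forward 10.1 m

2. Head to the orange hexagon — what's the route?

blocked — turn left 120°, forward 1.5 m, then turn left 33°, forward 8.7 m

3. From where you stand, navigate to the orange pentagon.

turn right 128°, forward 13.8 m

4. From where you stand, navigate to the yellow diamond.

blocked — turn right 128°, forward 6.9 m, then turn right 36°, forward 7.8 m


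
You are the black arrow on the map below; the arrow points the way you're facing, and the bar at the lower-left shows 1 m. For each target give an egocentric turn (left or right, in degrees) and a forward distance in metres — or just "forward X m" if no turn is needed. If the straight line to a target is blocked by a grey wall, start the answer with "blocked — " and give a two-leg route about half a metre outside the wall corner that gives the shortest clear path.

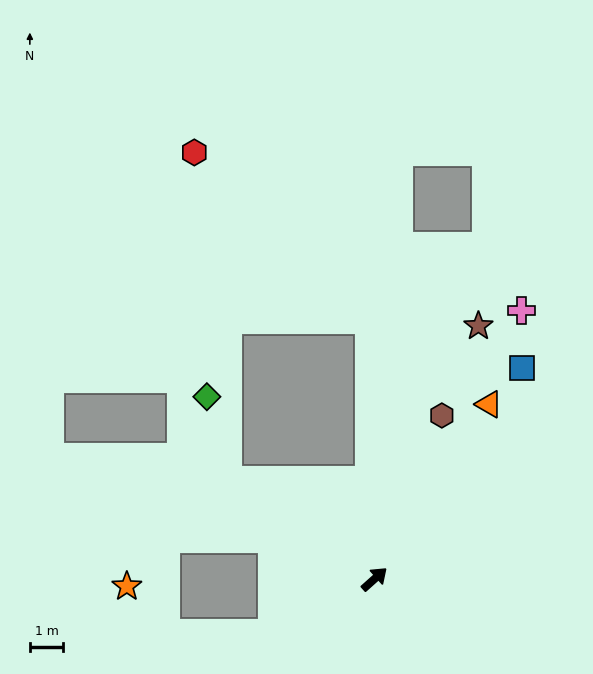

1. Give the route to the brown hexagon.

turn left 26°, forward 5.3 m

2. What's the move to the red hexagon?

blocked — turn left 49°, forward 7.8 m, then turn left 45°, forward 7.3 m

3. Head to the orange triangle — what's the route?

turn left 15°, forward 6.3 m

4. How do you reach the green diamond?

blocked — turn left 104°, forward 5.3 m, then turn right 41°, forward 2.6 m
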